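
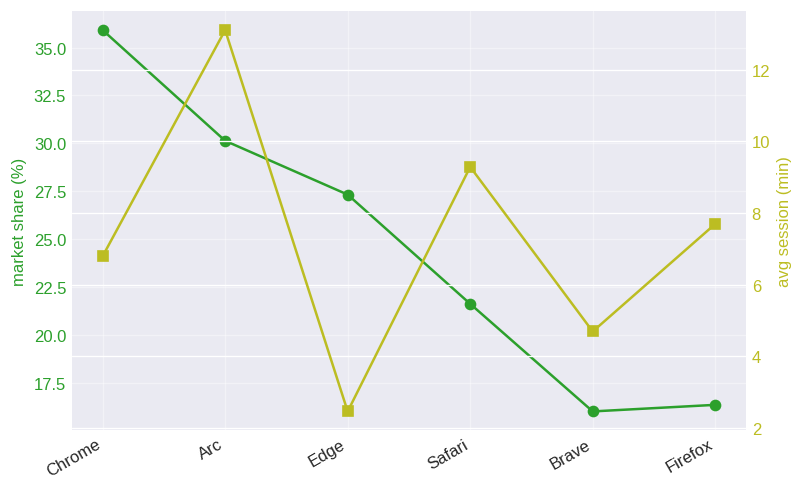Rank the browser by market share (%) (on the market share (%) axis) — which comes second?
Top 3 (on the market share (%) axis): Chrome ≈ 36, Arc ≈ 30, Edge ≈ 28.

Arc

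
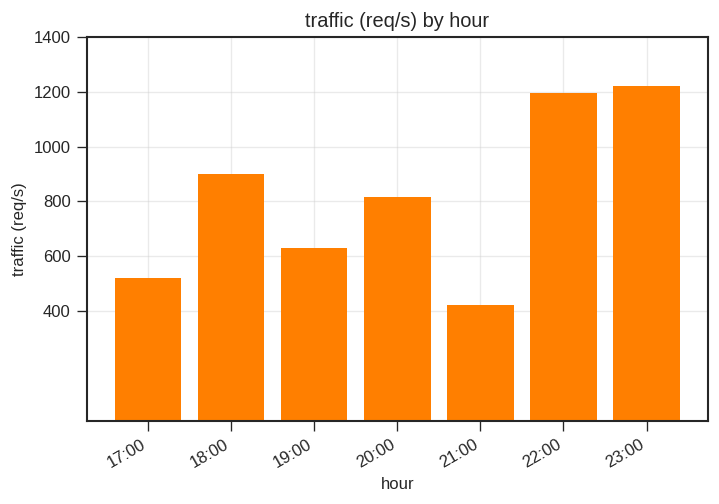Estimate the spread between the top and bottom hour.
Max 23:00 ≈ 1200, min 21:00 ≈ 400; range ≈ 800.

≈ 800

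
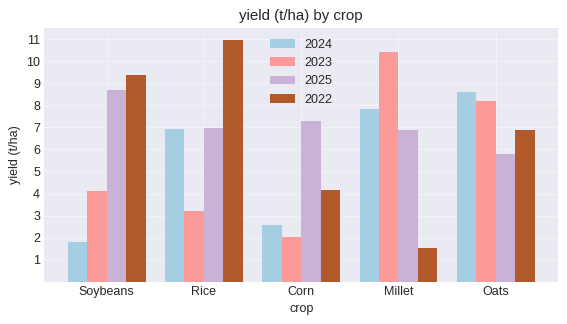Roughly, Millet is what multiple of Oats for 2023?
≈ 1.25×

Millet ≈ 10, Oats ≈ 8; 10/8 ≈ 1.25.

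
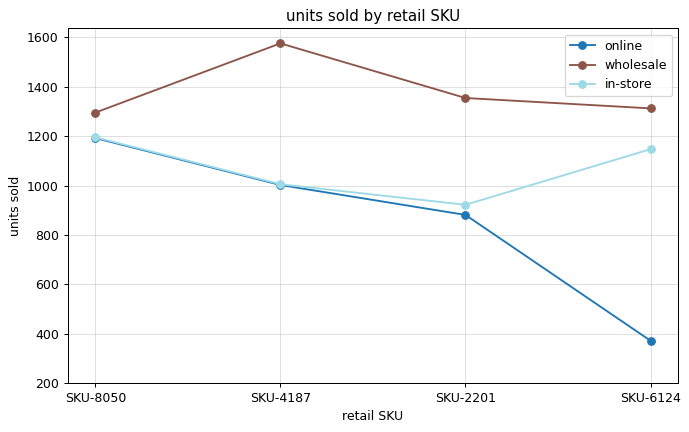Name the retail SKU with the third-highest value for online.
Top 4 for online: SKU-8050 ≈ 1200, SKU-4187 ≈ 1000, SKU-2201 ≈ 800, SKU-6124 ≈ 400.

SKU-2201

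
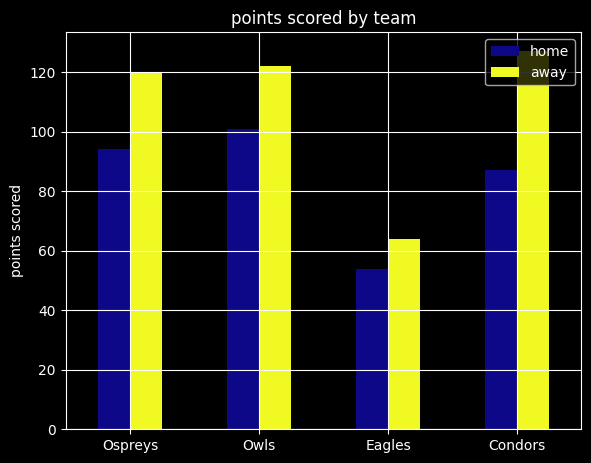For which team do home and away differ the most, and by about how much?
Condors: home ≈ 80, away ≈ 120 → gap ≈ 40. Next-largest (Ospreys) is only ≈ 20.

Condors, ≈ 40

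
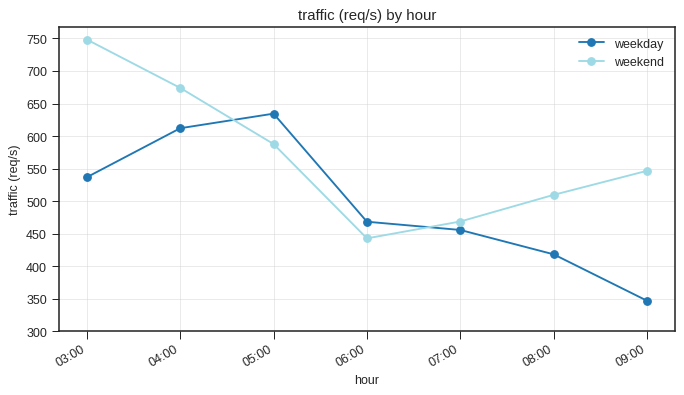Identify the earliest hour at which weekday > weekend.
04:00: weekday ≈ 600 vs weekend ≈ 650 (not yet); 05:00: weekday ≈ 650 vs weekend ≈ 600 (first crossover).

05:00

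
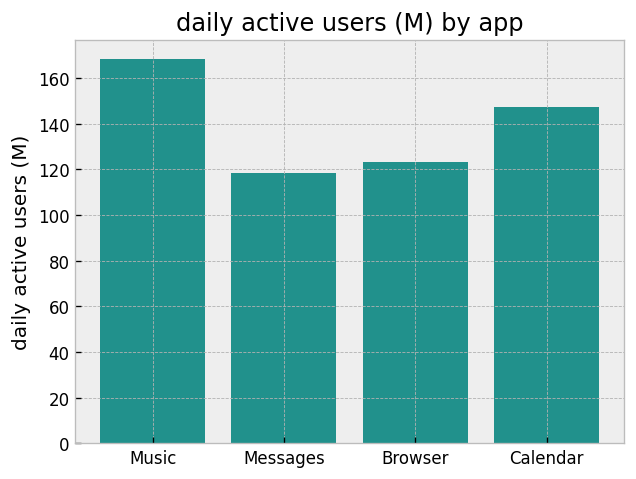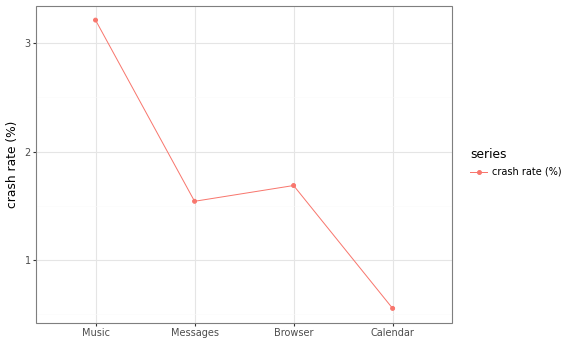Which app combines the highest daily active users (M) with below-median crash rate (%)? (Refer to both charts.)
Chart 2 median crash rate (%) ≈ 1.5; below-median apps: Messages, Calendar. Among those, Calendar has the highest daily active users (M) (≈ 140).

Calendar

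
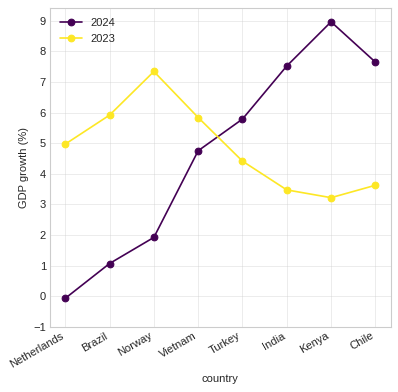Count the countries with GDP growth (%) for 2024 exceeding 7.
Above 7: India, Kenya, Chile.

3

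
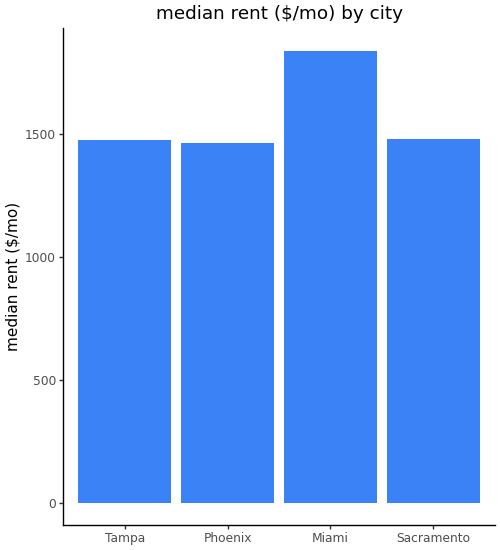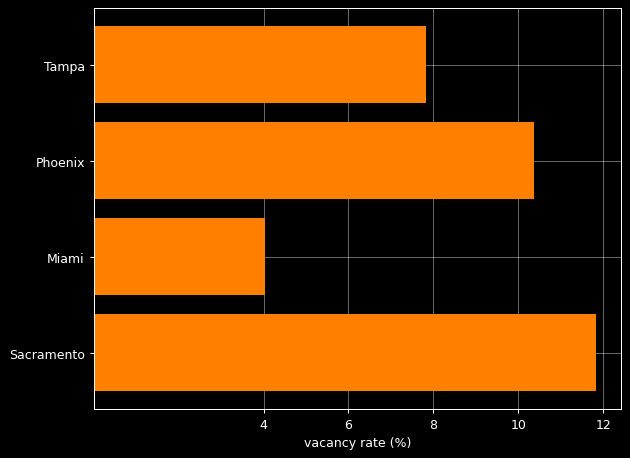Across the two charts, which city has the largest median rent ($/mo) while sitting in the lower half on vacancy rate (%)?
Chart 2 median vacancy rate (%) ≈ 10; below-median cities: Tampa, Miami. Among those, Miami has the highest median rent ($/mo) (≈ 1800).

Miami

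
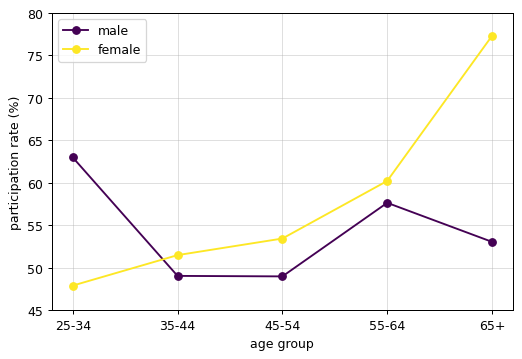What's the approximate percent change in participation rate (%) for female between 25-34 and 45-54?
25-34 ≈ 50, 45-54 ≈ 55; (55 − 50) / 50 ≈ +10%.

≈ +10%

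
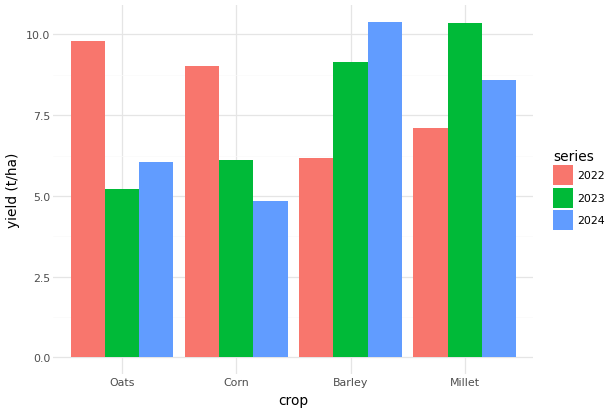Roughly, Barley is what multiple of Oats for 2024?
≈ 1.67×

Barley ≈ 10, Oats ≈ 6; 10/6 ≈ 1.67.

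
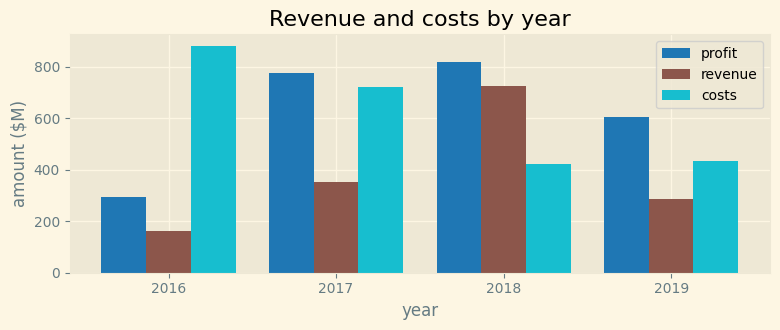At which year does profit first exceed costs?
2017

2016: profit ≈ 300 vs costs ≈ 900 (not yet); 2017: profit ≈ 800 vs costs ≈ 700 (first crossover).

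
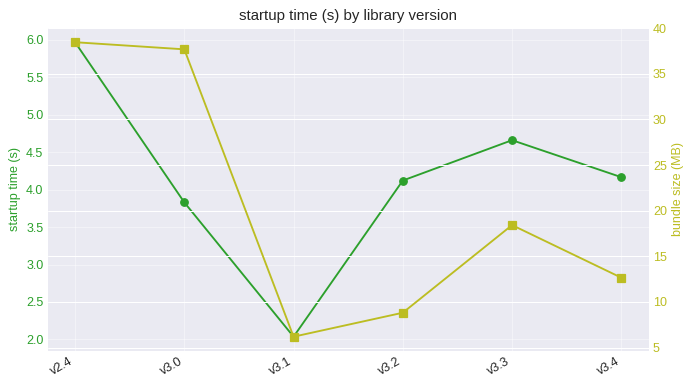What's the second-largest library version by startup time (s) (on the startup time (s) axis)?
v3.3

Top 3 (on the startup time (s) axis): v2.4 ≈ 6.0, v3.3 ≈ 4.5, v3.4 ≈ 4.0.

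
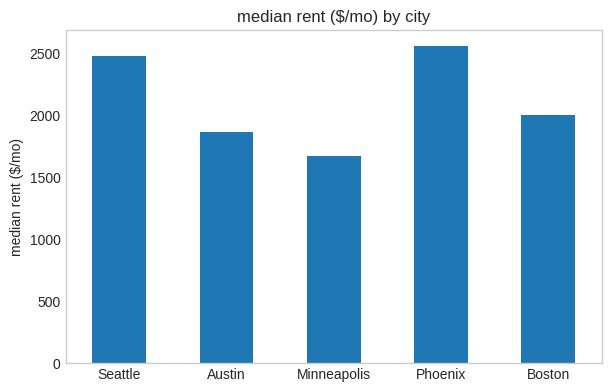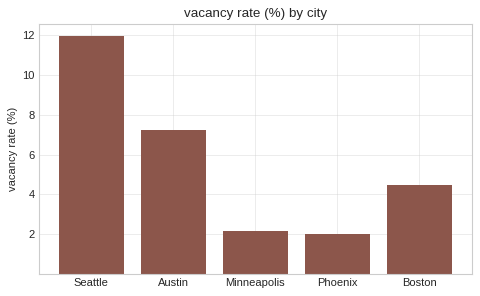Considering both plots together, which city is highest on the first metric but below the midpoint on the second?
Phoenix

Chart 2 median vacancy rate (%) ≈ 4; below-median cities: Minneapolis, Phoenix. Among those, Phoenix has the highest median rent ($/mo) (≈ 2500).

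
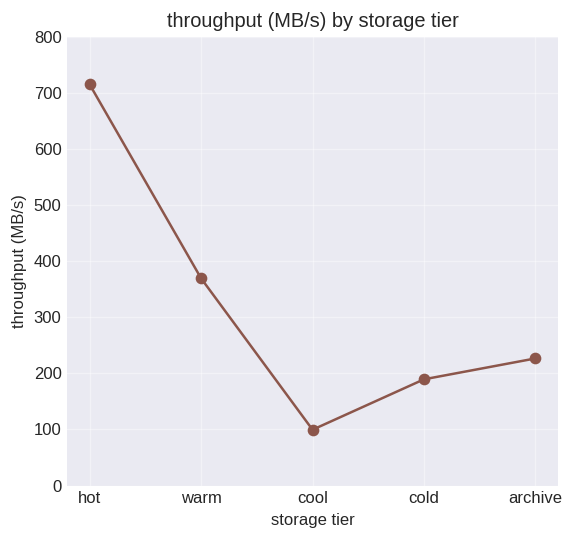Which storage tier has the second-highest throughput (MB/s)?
Top 3: hot ≈ 700, warm ≈ 400, archive ≈ 200.

warm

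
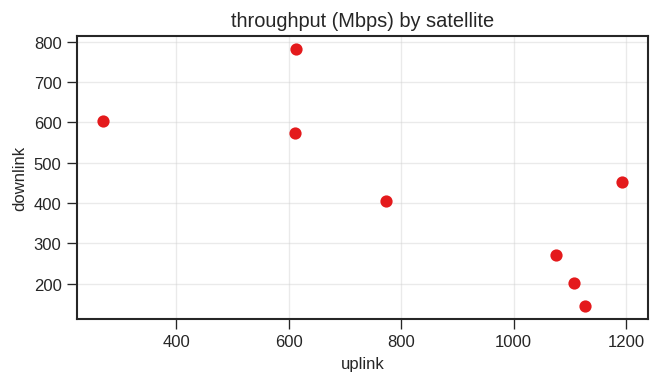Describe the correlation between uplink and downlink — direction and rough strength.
negative, strong

Points are negatively correlated; strong (|r| ≈ 0.8).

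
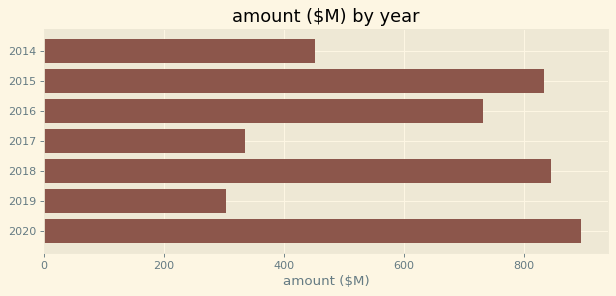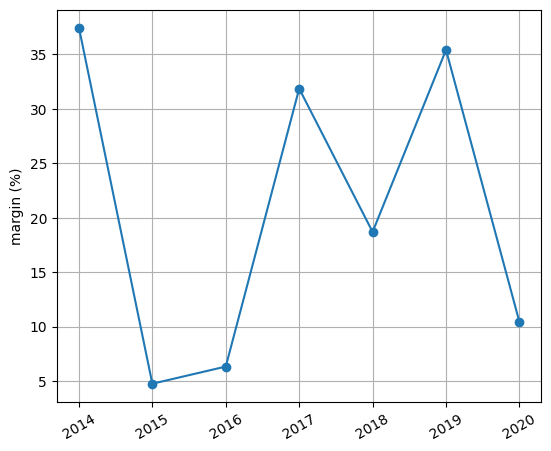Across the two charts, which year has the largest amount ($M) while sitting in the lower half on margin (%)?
2020

Chart 2 median margin (%) ≈ 20; below-median years: 2015, 2016, 2020. Among those, 2020 has the highest amount ($M) (≈ 900).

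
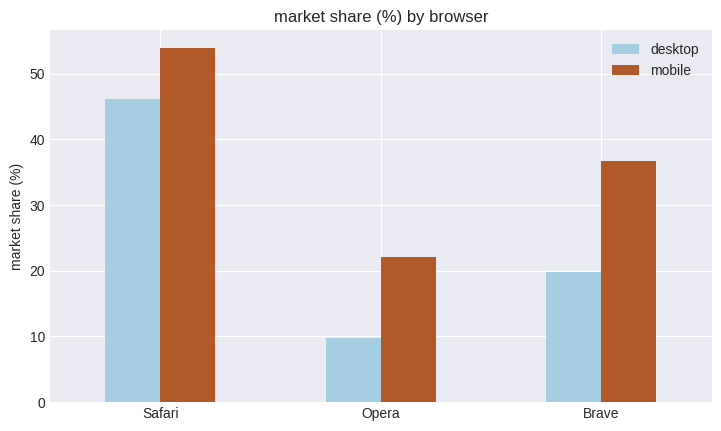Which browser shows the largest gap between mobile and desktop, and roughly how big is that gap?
Brave, ≈ 15 %

Brave: mobile ≈ 35, desktop ≈ 20 → gap ≈ 15. Next-largest (Opera) is only ≈ 10.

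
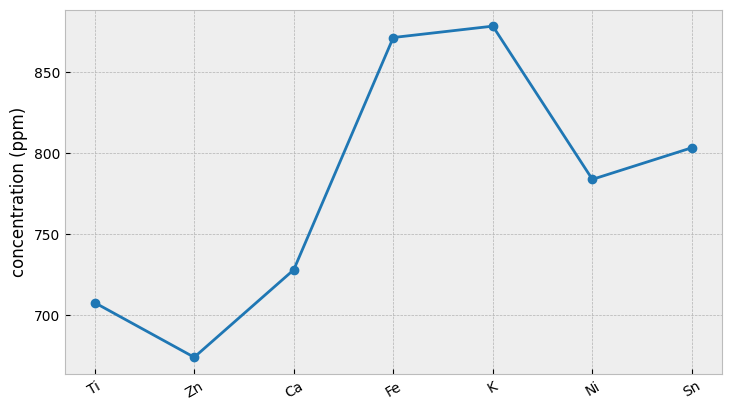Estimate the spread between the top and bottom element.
Max K ≈ 880, min Zn ≈ 680; range ≈ 200.

≈ 200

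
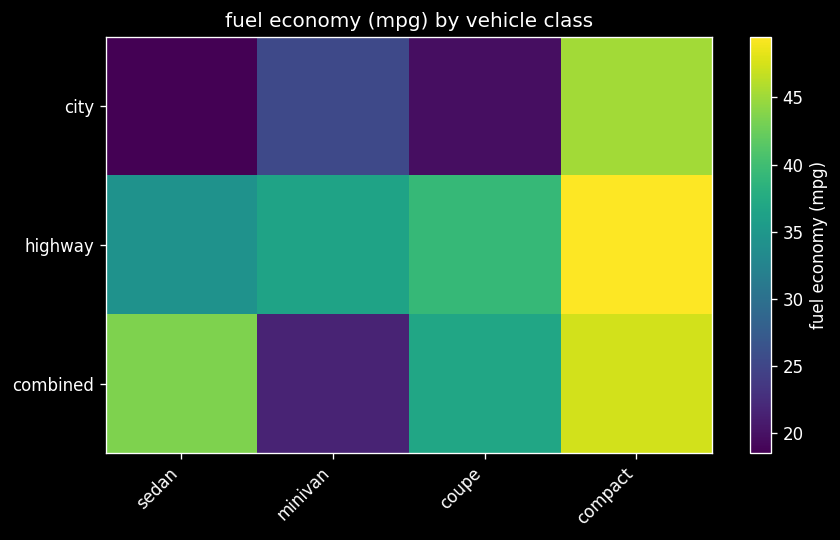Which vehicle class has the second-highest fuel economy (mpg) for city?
minivan

Top 3 for city: compact ≈ 45, minivan ≈ 25, coupe ≈ 20.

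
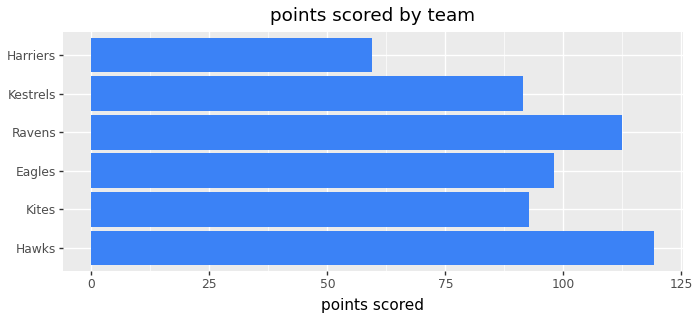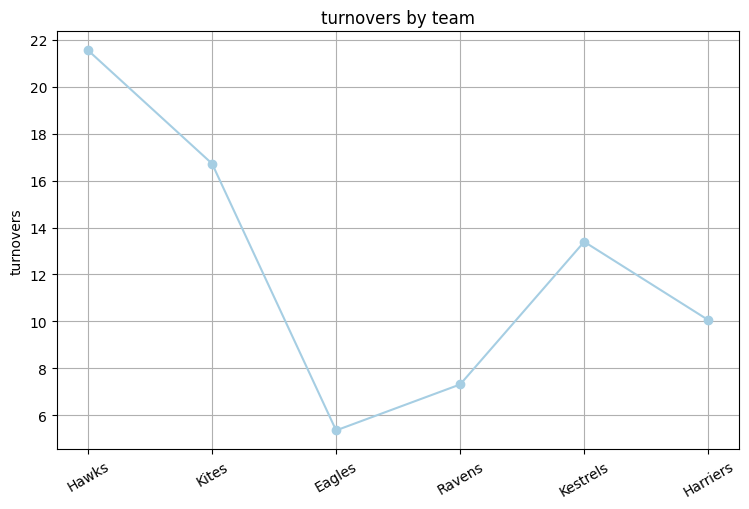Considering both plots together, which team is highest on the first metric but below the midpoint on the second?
Ravens

Chart 2 median turnovers ≈ 12; below-median teams: Eagles, Ravens, Harriers. Among those, Ravens has the highest points scored (≈ 120).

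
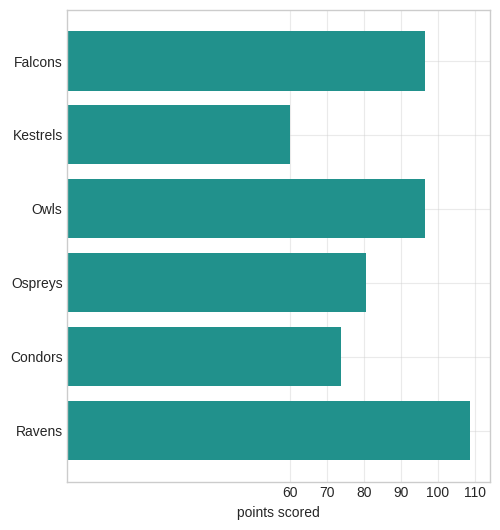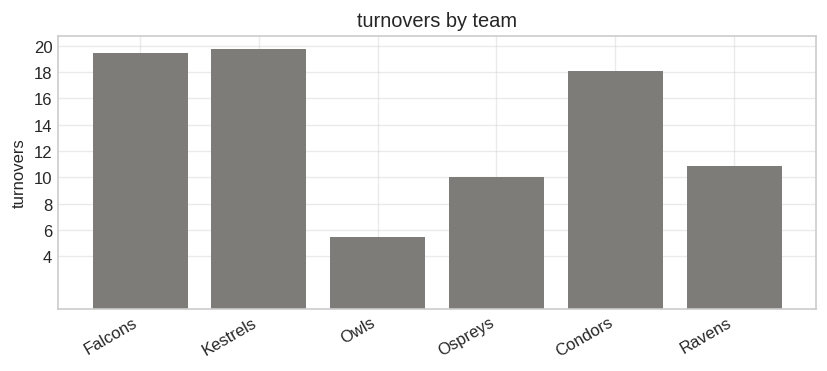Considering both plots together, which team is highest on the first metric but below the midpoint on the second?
Ravens

Chart 2 median turnovers ≈ 14; below-median teams: Owls, Ospreys, Ravens. Among those, Ravens has the highest points scored (≈ 110).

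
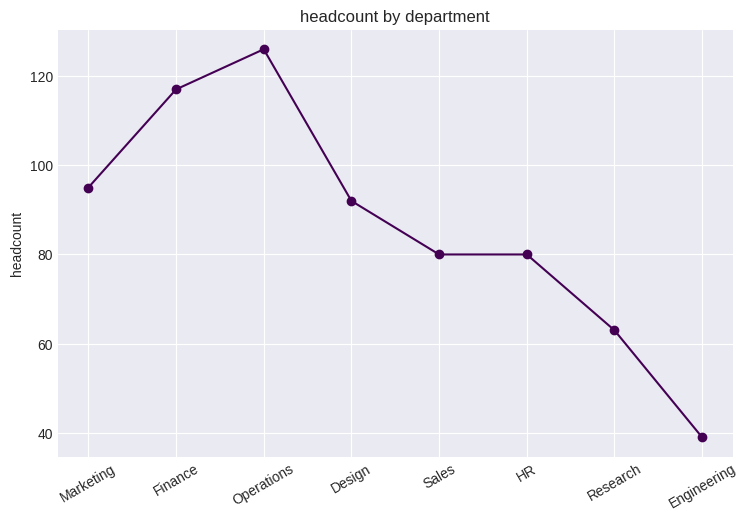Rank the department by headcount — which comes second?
Top 3: Operations ≈ 130, Finance ≈ 120, Marketing ≈ 100.

Finance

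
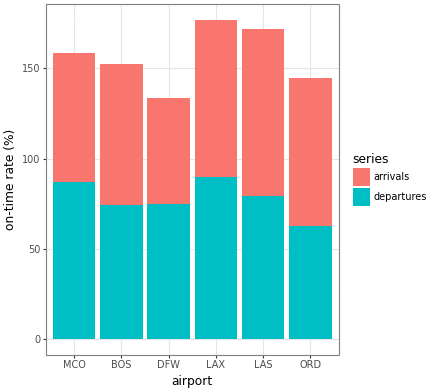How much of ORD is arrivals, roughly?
arrivals top ≈ 140, bottom ≈ 60; segment ≈ 80.

≈ 80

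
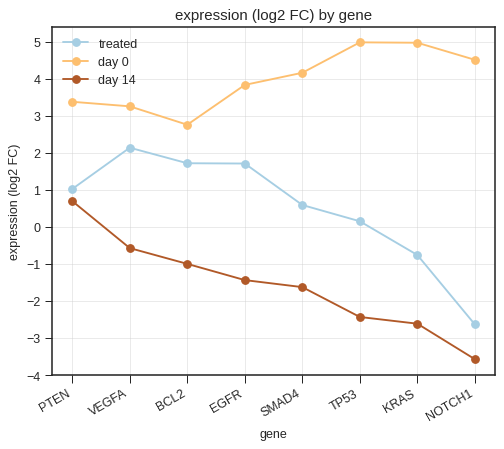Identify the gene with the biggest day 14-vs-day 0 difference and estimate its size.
NOTCH1: day 14 ≈ -4, day 0 ≈ 5 → gap ≈ 9. Next-largest (KRAS) is only ≈ 8.

NOTCH1, ≈ 9 log2 FC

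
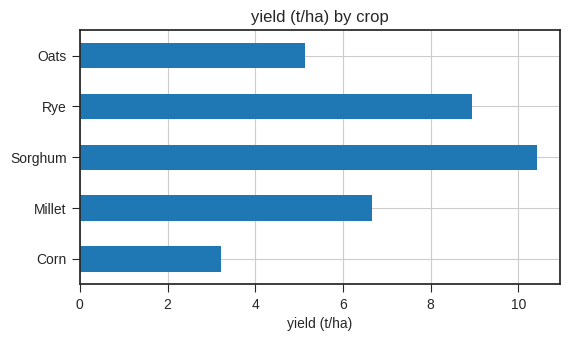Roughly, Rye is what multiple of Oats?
≈ 1.8×

Rye ≈ 9, Oats ≈ 5; 9/5 ≈ 1.8.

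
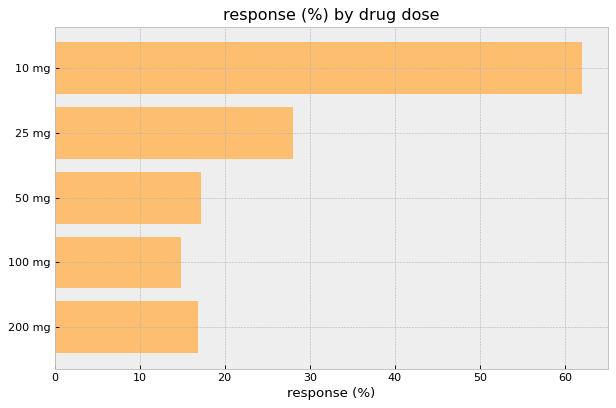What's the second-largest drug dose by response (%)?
Top 3: 10 mg ≈ 60, 25 mg ≈ 30, 50 mg ≈ 20.

25 mg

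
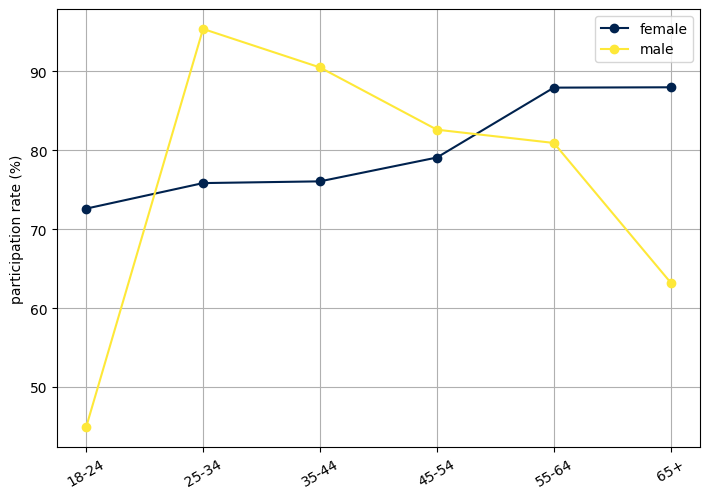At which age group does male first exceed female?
18-24: male ≈ 45 vs female ≈ 75 (not yet); 25-34: male ≈ 95 vs female ≈ 75 (first crossover).

25-34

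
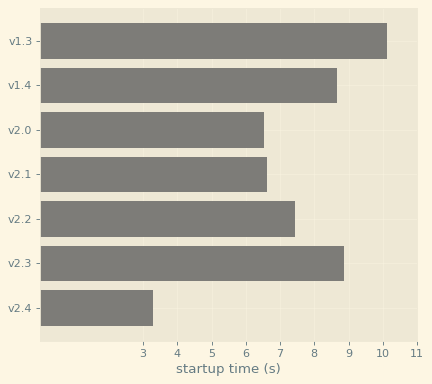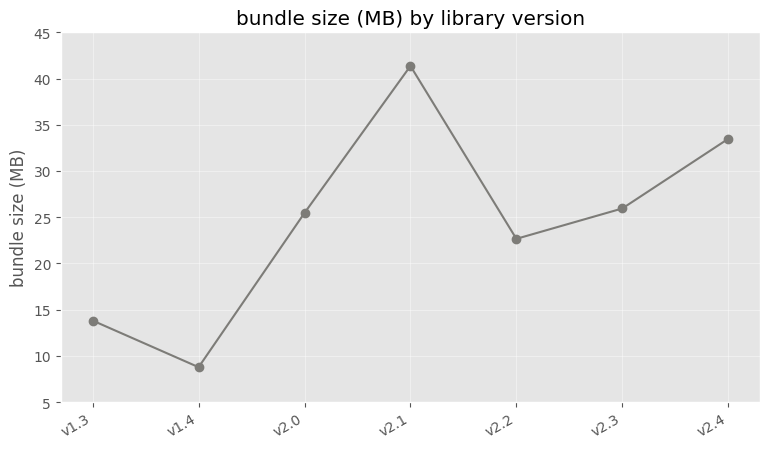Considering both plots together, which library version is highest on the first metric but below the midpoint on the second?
v1.3

Chart 2 median bundle size (MB) ≈ 25; below-median library versions: v1.3, v1.4, v2.2. Among those, v1.3 has the highest startup time (s) (≈ 10).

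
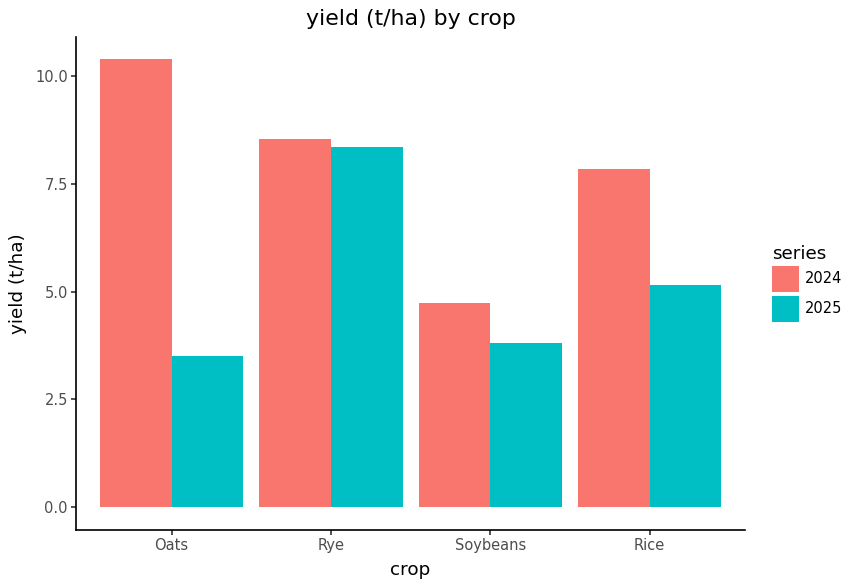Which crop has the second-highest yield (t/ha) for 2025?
Rice

Top 3 for 2025: Rye ≈ 8, Rice ≈ 5, Soybeans ≈ 4.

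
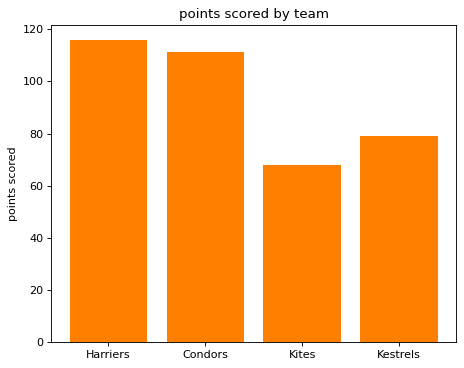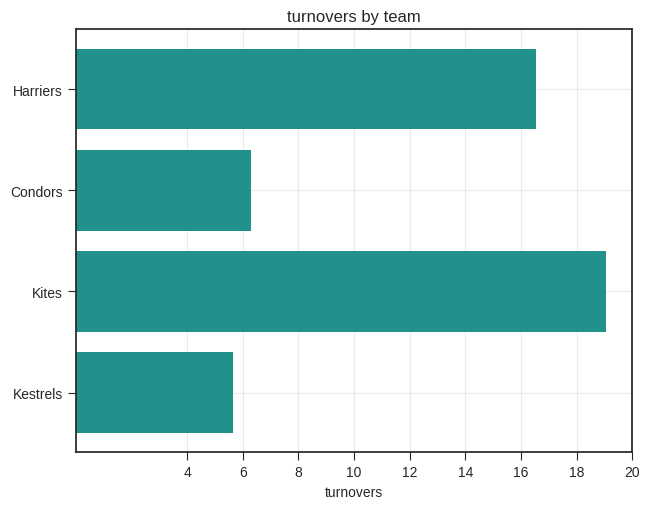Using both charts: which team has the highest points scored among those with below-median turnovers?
Chart 2 median turnovers ≈ 12; below-median teams: Condors, Kestrels. Among those, Condors has the highest points scored (≈ 120).

Condors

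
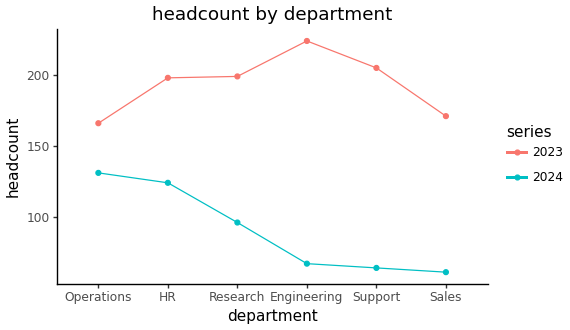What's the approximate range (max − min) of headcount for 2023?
Max Engineering ≈ 220, min Operations ≈ 160; range ≈ 60.

≈ 60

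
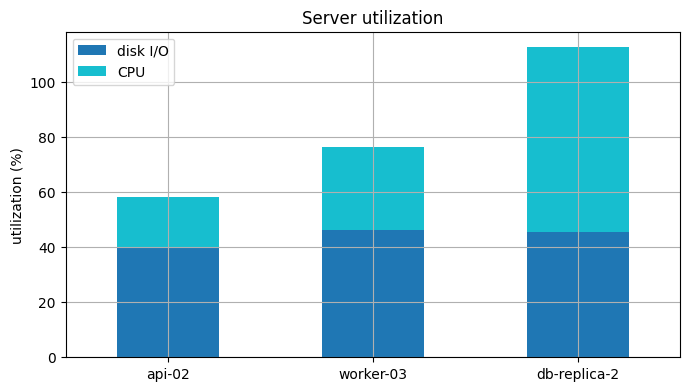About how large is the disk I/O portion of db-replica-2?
disk I/O top ≈ 50, bottom ≈ 0; segment ≈ 50.

≈ 50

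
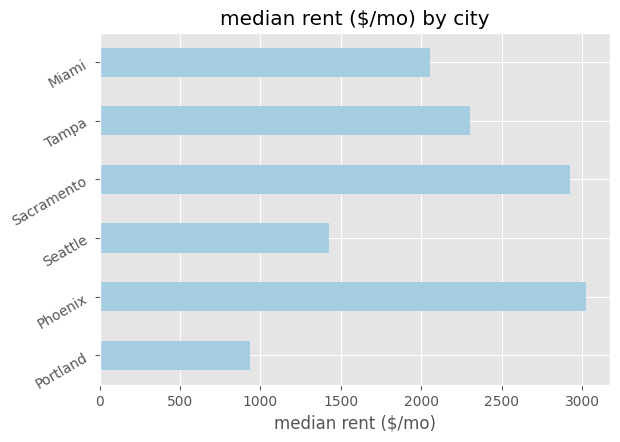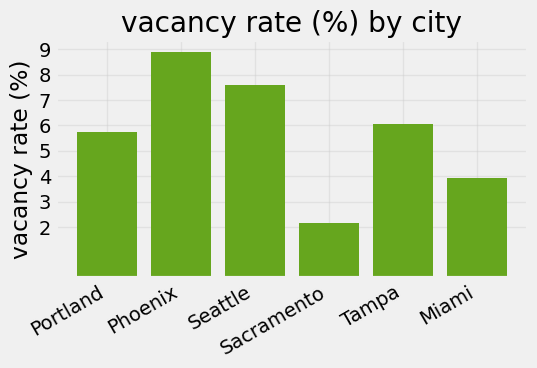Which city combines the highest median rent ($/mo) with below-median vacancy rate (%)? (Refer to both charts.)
Chart 2 median vacancy rate (%) ≈ 6; below-median cities: Portland, Sacramento, Miami. Among those, Sacramento has the highest median rent ($/mo) (≈ 3000).

Sacramento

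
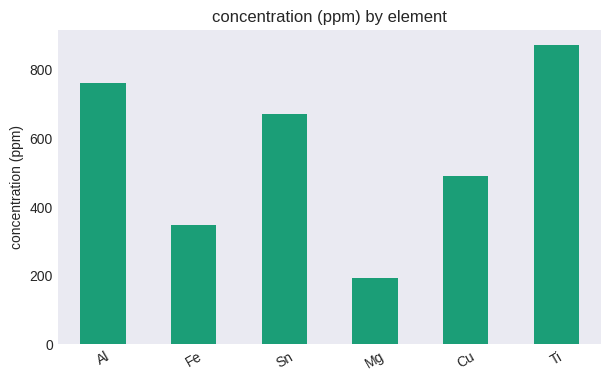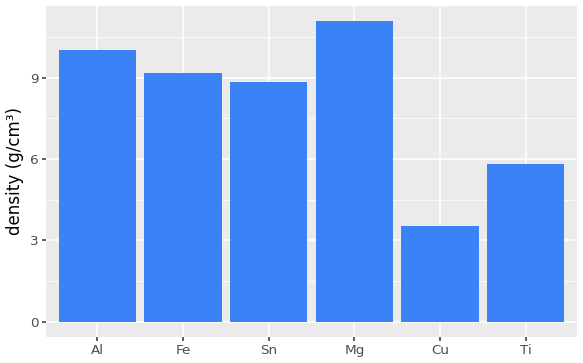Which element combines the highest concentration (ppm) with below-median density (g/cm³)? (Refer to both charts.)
Ti

Chart 2 median density (g/cm³) ≈ 10; below-median elements: Sn, Cu, Ti. Among those, Ti has the highest concentration (ppm) (≈ 900).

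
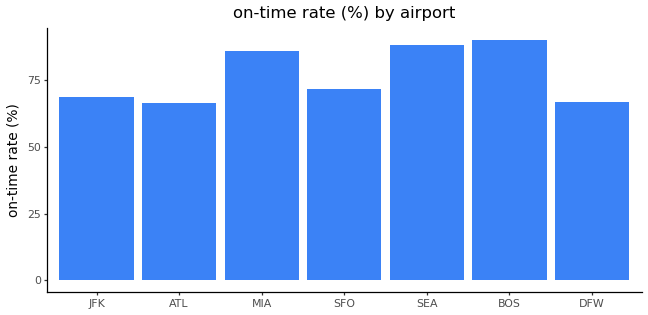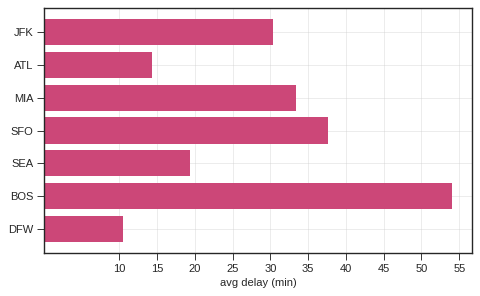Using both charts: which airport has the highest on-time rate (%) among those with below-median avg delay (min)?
Chart 2 median avg delay (min) ≈ 30; below-median airports: ATL, SEA, DFW. Among those, SEA has the highest on-time rate (%) (≈ 90).

SEA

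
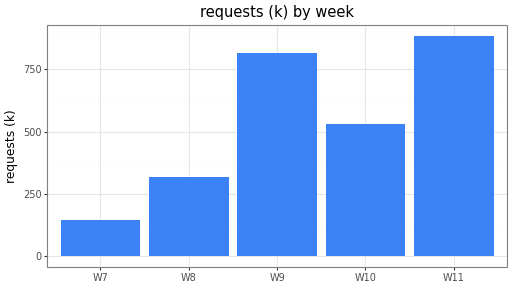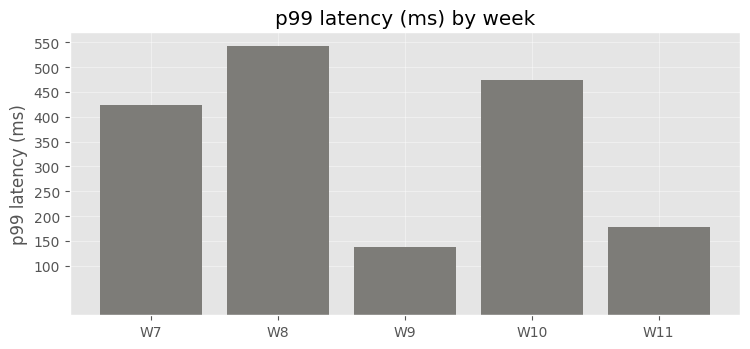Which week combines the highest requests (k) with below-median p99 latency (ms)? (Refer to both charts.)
W11

Chart 2 median p99 latency (ms) ≈ 400; below-median weeks: W9, W11. Among those, W11 has the highest requests (k) (≈ 900).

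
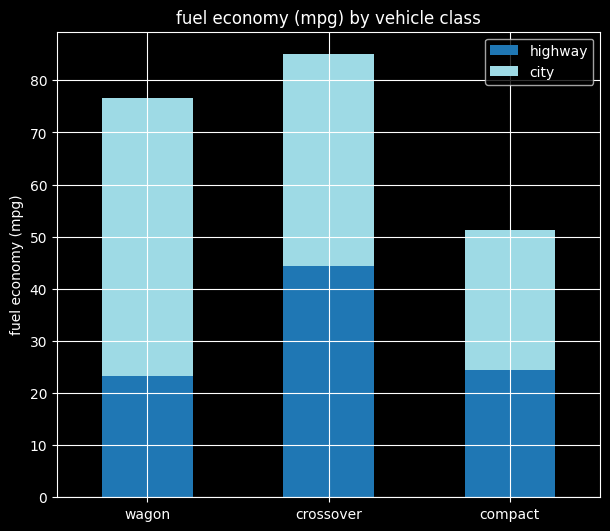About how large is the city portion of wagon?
≈ 60

city top ≈ 80, bottom ≈ 20; segment ≈ 60.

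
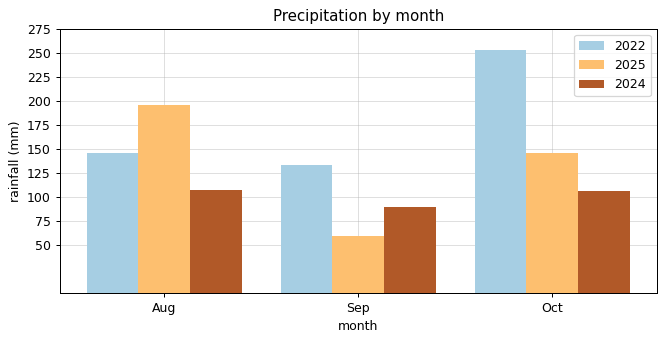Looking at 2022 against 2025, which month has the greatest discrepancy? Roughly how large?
Oct: 2022 ≈ 250, 2025 ≈ 150 → gap ≈ 100. Next-largest (Sep) is only ≈ 75.

Oct, ≈ 100 mm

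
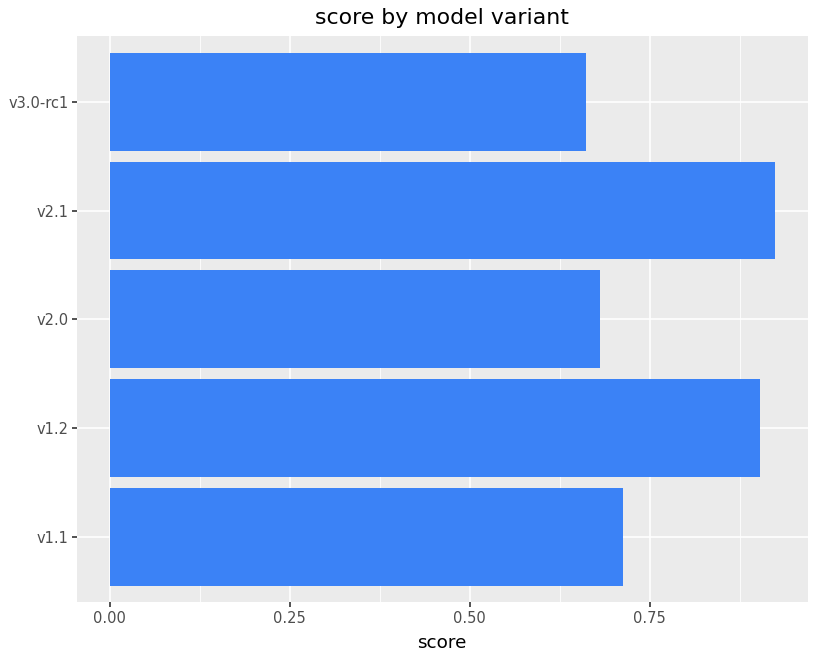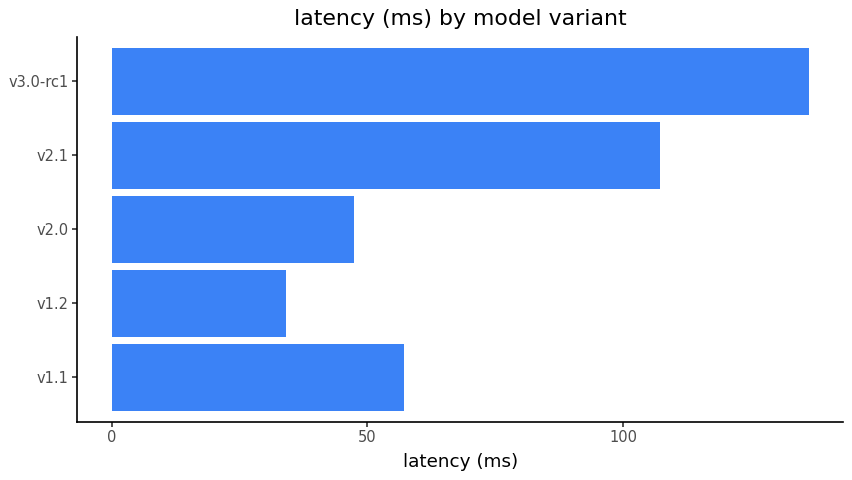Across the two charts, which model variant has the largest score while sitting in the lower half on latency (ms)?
Chart 2 median latency (ms) ≈ 60; below-median model variants: v1.2, v2.0. Among those, v1.2 has the highest score (≈ 0.9).

v1.2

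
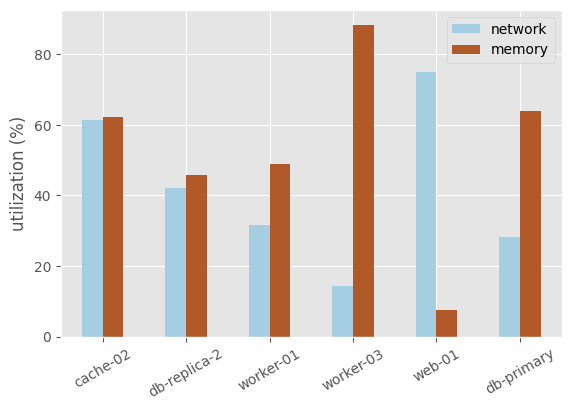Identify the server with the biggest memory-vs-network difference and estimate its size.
worker-03, ≈ 80 %

worker-03: memory ≈ 90, network ≈ 10 → gap ≈ 80. Next-largest (web-01) is only ≈ 60.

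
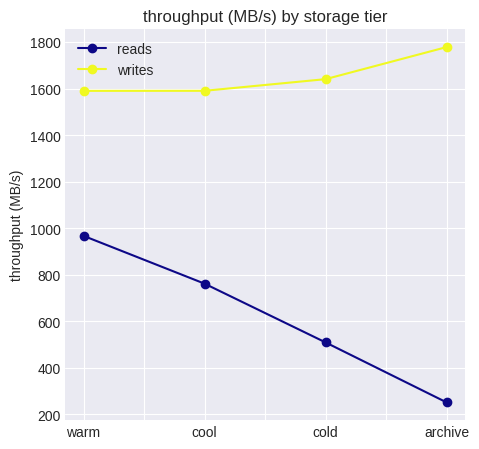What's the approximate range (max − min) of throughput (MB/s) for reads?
≈ 800

Max warm ≈ 1000, min archive ≈ 200; range ≈ 800.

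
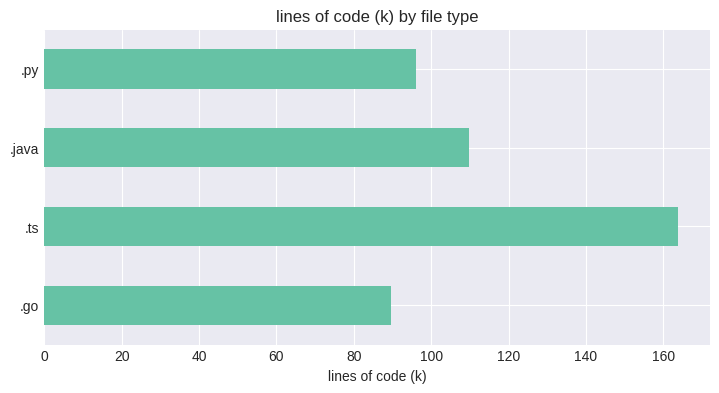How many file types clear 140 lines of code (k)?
1

Above 140: .ts.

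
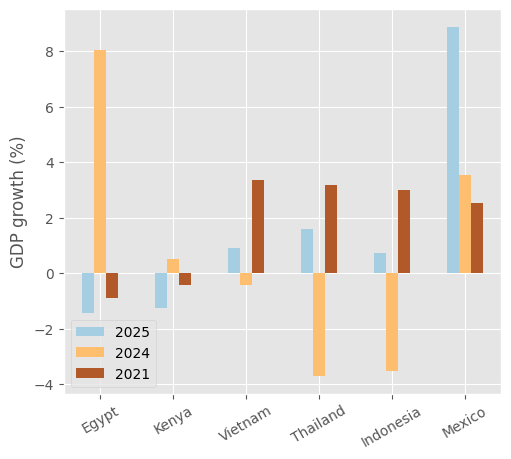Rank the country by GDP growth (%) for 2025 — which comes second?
Top 3 for 2025: Mexico ≈ 8, Thailand ≈ 2, Vietnam ≈ 0.

Thailand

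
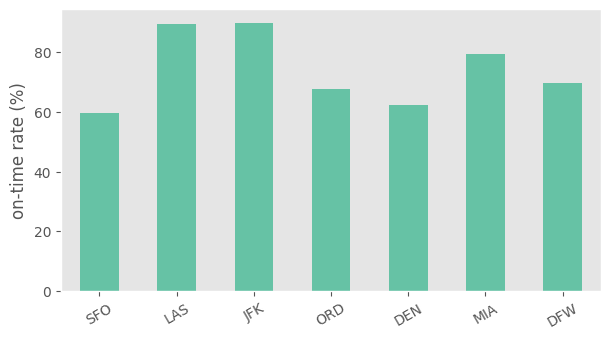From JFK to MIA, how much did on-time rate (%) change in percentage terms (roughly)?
JFK ≈ 90, MIA ≈ 80; (80 − 90) / 90 ≈ -11.1%.

≈ -11.1%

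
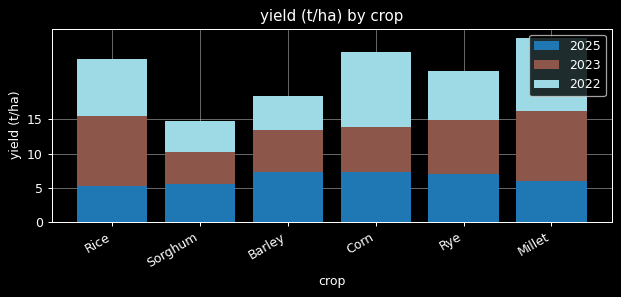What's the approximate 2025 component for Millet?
2025 top ≈ 5, bottom ≈ 0; segment ≈ 5.

≈ 5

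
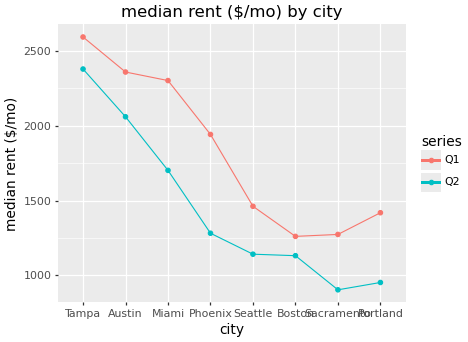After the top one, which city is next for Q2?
Top 3 for Q2: Tampa ≈ 2400, Austin ≈ 2000, Miami ≈ 1800.

Austin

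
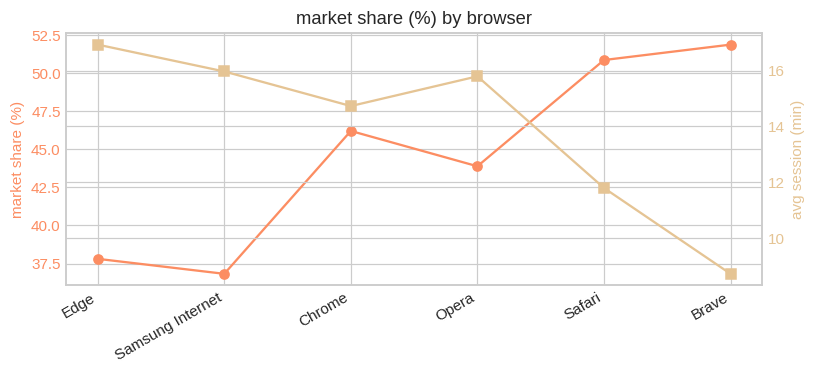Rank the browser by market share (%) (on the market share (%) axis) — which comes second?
Top 3 (on the market share (%) axis): Brave ≈ 52, Safari ≈ 50, Chrome ≈ 46.

Safari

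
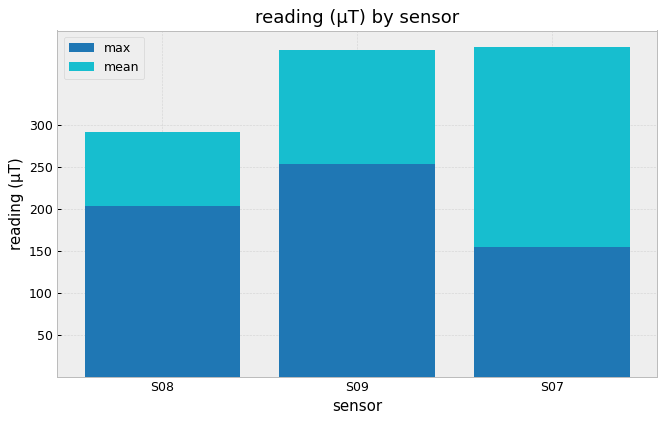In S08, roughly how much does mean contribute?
mean top ≈ 300, bottom ≈ 200; segment ≈ 100.

≈ 100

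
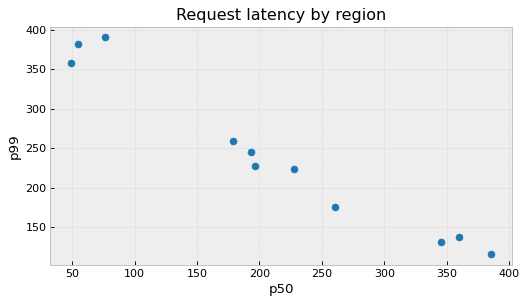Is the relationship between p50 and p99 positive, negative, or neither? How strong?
negative, strong

Points are negatively correlated; strong (|r| ≈ 1.0).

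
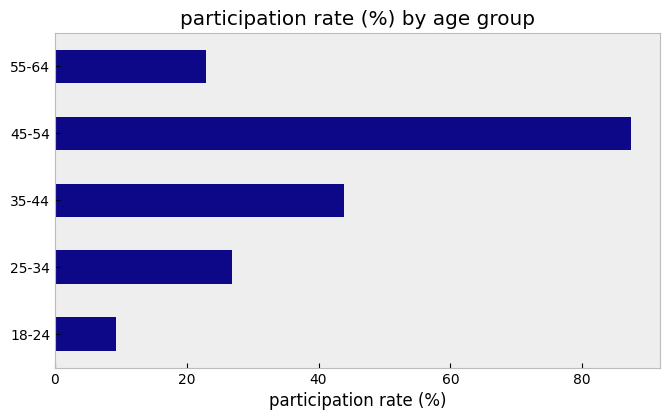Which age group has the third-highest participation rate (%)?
25-34

Top 4: 45-54 ≈ 90, 35-44 ≈ 40, 25-34 ≈ 30, 55-64 ≈ 20.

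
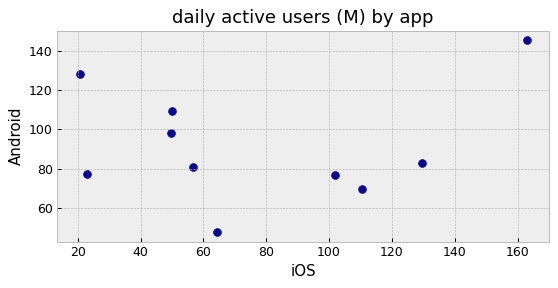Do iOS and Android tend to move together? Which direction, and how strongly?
no clear correlation

Points are roughly uncorrelated; weak (|r| ≈ 0.2).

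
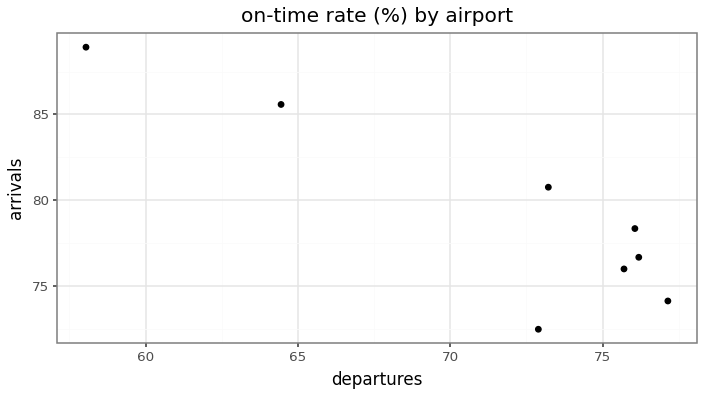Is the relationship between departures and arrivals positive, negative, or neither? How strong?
Points are negatively correlated; strong (|r| ≈ 0.9).

negative, strong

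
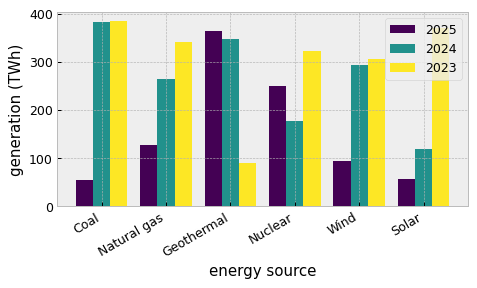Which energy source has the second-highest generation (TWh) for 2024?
Geothermal

Top 3 for 2024: Coal ≈ 400, Geothermal ≈ 350, Wind ≈ 300.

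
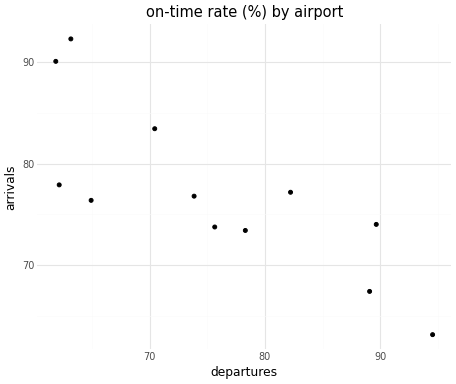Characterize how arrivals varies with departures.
Points are negatively correlated; strong (|r| ≈ 0.8).

negative, strong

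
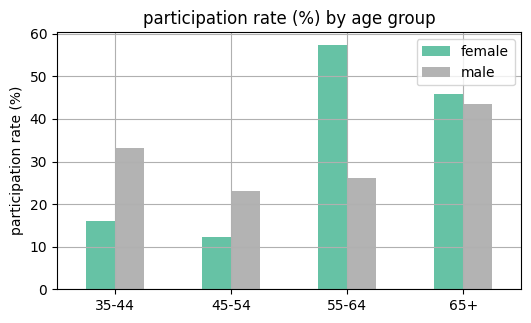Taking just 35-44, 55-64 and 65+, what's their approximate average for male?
(35 + 25 + 45) / 3 ≈ 35.

≈ 35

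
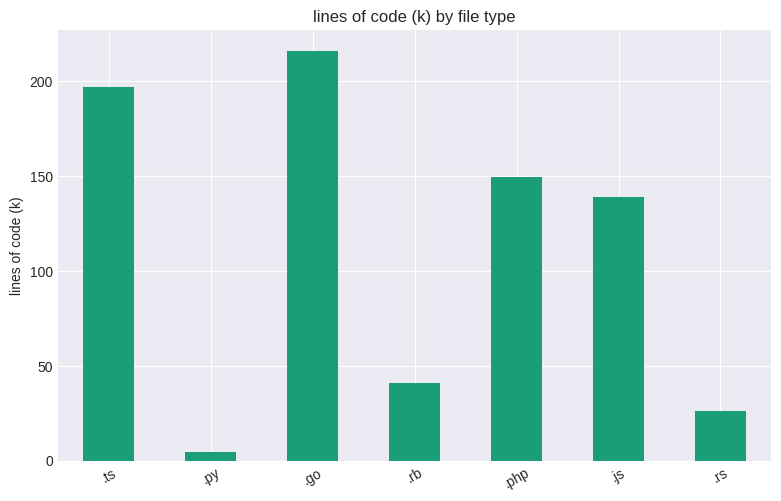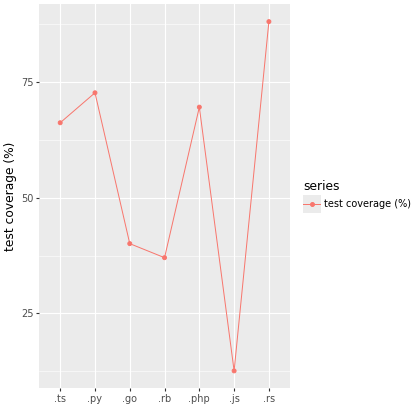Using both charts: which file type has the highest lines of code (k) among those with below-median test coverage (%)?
Chart 2 median test coverage (%) ≈ 70; below-median file types: .go, .rb, .js. Among those, .go has the highest lines of code (k) (≈ 220).

.go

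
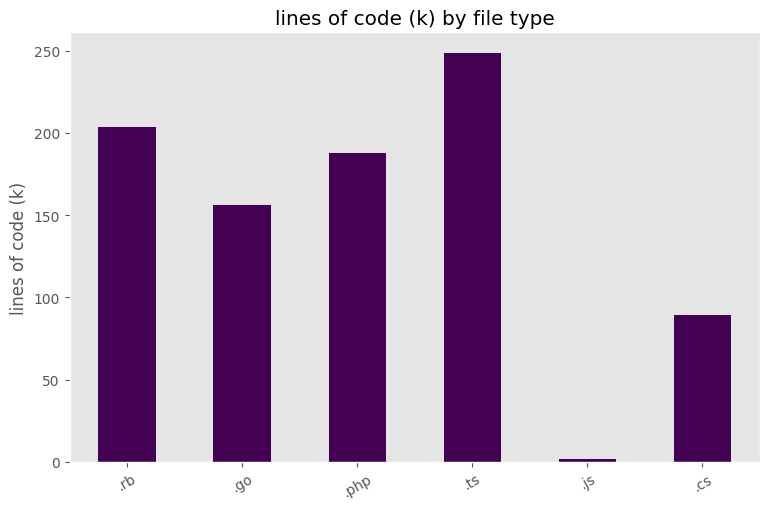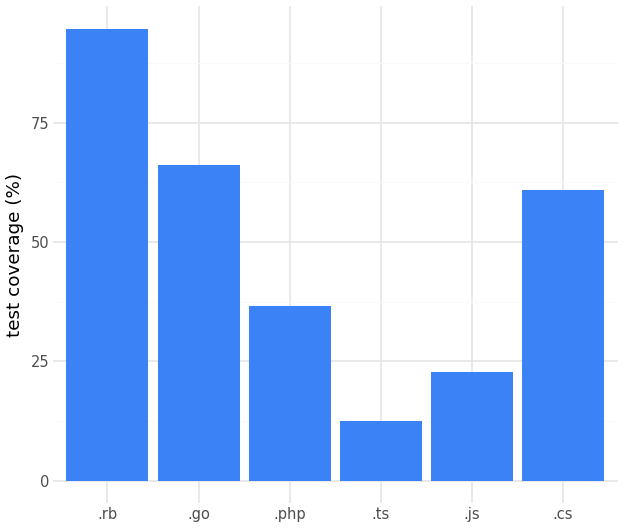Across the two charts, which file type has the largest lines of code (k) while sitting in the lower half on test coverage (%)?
.ts

Chart 2 median test coverage (%) ≈ 50; below-median file types: .php, .ts, .js. Among those, .ts has the highest lines of code (k) (≈ 250).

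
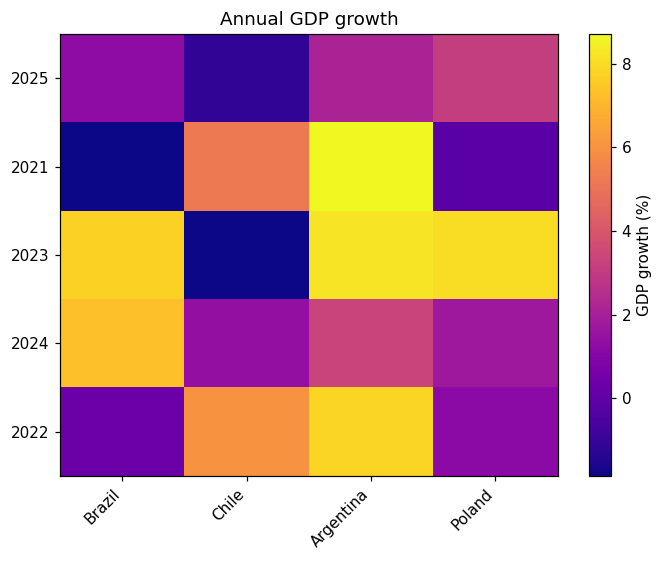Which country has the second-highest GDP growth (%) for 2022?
Chile

Top 3 for 2022: Argentina ≈ 8, Chile ≈ 6, Poland ≈ 1.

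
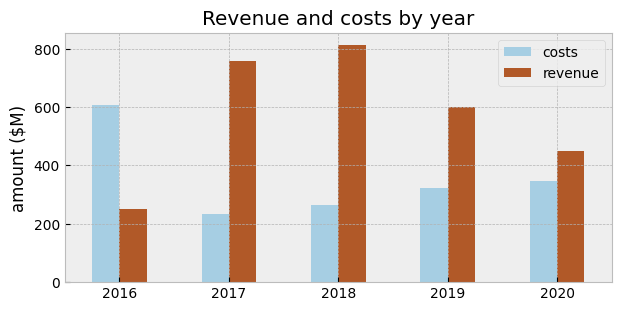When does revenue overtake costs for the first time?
2016: revenue ≈ 300 vs costs ≈ 600 (not yet); 2017: revenue ≈ 800 vs costs ≈ 200 (first crossover).

2017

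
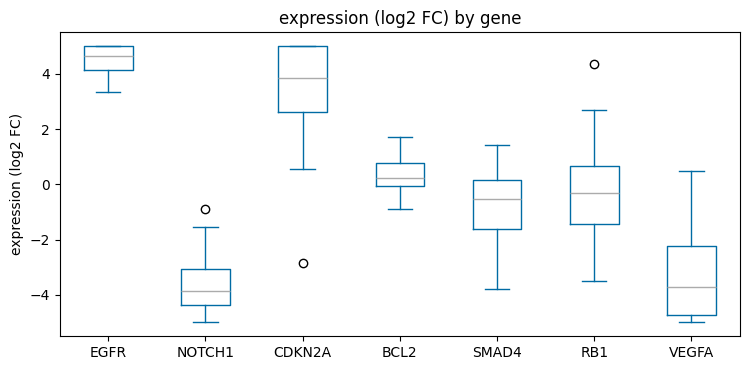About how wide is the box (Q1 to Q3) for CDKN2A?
≈ 2

Q3 ≈ 5, Q1 ≈ 3; IQR ≈ 2.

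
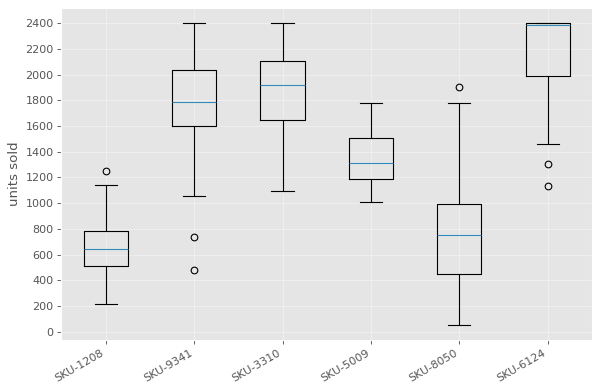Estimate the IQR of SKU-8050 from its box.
Q3 ≈ 1000, Q1 ≈ 400; IQR ≈ 600.

≈ 600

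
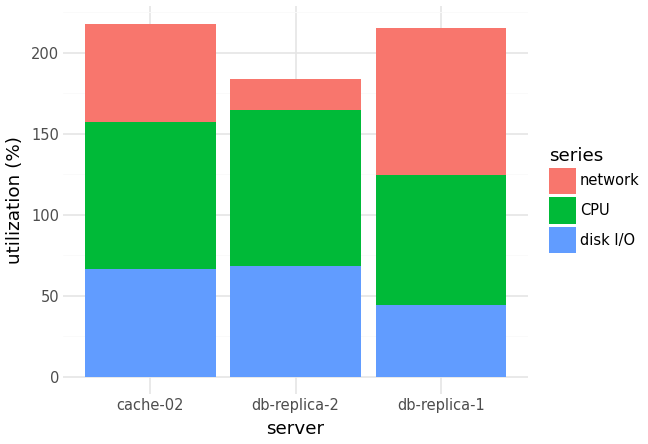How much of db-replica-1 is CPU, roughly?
≈ 80

CPU top ≈ 120, bottom ≈ 40; segment ≈ 80.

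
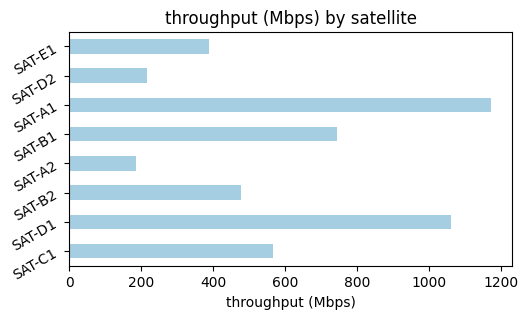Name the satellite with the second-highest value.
Top 3: SAT-A1 ≈ 1200, SAT-D1 ≈ 1100, SAT-B1 ≈ 700.

SAT-D1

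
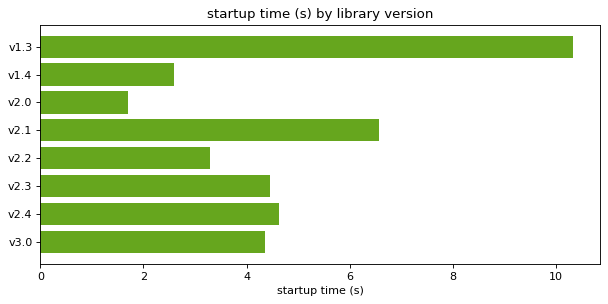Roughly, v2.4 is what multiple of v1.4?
v2.4 ≈ 5, v1.4 ≈ 3; 5/3 ≈ 1.67.

≈ 1.67×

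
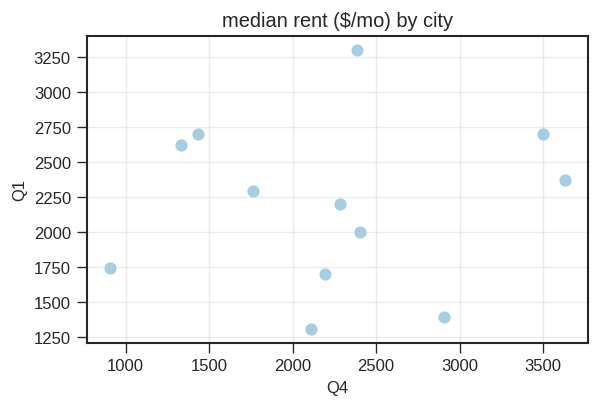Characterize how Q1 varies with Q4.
no clear correlation

Points are roughly uncorrelated; weak (|r| ≈ 0.1).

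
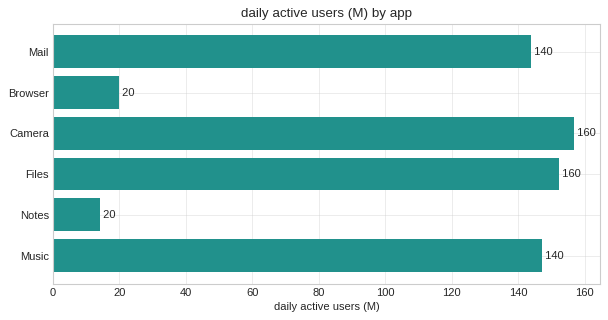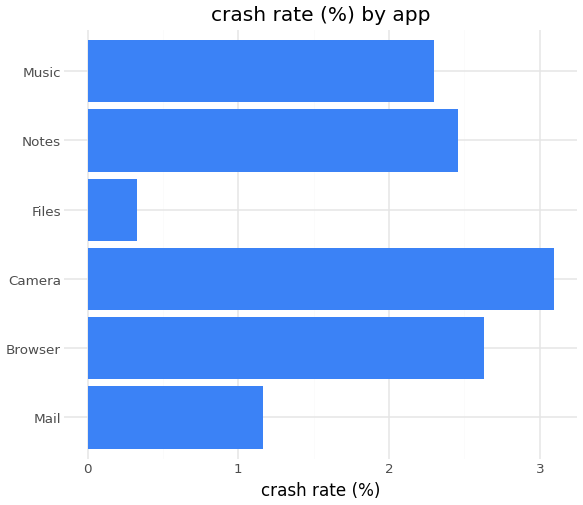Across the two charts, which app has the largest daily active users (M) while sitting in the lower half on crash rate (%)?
Chart 2 median crash rate (%) ≈ 2.5; below-median apps: Mail, Files, Music. Among those, Files has the highest daily active users (M) (≈ 160).

Files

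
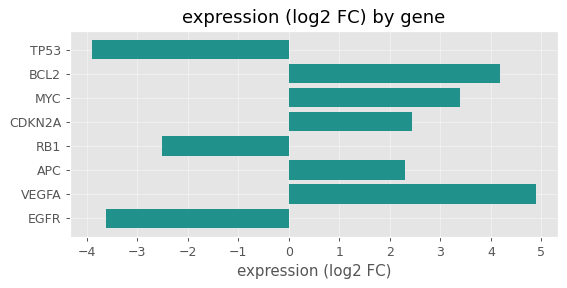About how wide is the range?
Max VEGFA ≈ 5, min TP53 ≈ -4; range ≈ 9.

≈ 9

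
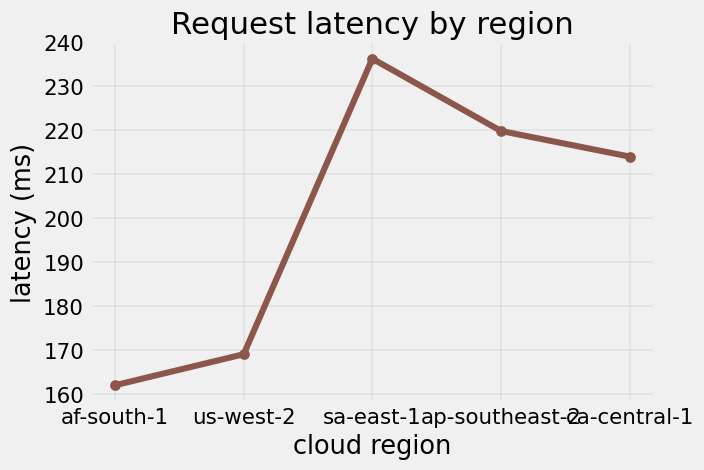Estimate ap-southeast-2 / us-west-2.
≈ 1.29×

ap-southeast-2 ≈ 220, us-west-2 ≈ 170; 220/170 ≈ 1.29.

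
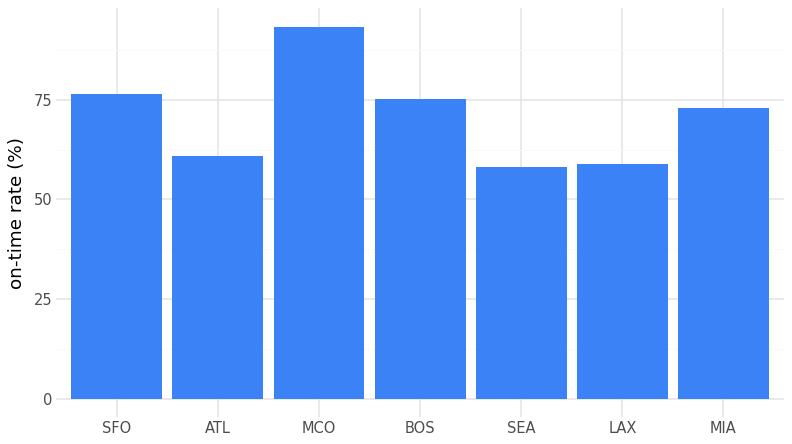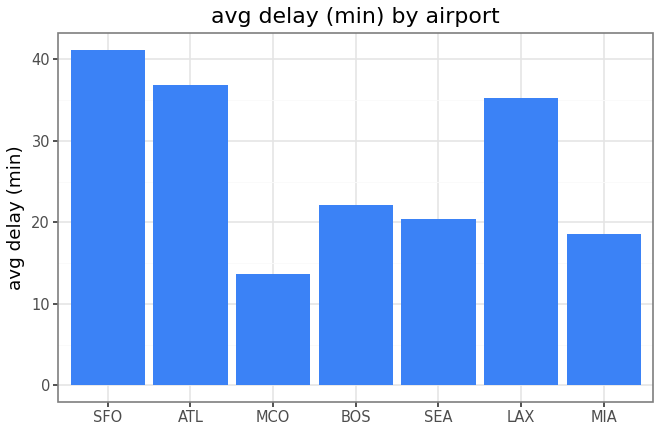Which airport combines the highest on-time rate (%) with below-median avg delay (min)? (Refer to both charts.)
MCO

Chart 2 median avg delay (min) ≈ 20; below-median airports: MCO, SEA, MIA. Among those, MCO has the highest on-time rate (%) (≈ 90).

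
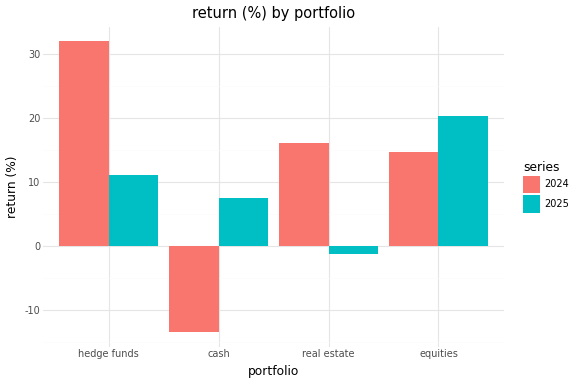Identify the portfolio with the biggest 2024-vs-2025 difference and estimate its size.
cash: 2024 ≈ -15, 2025 ≈ 10 → gap ≈ 25. Next-largest (hedge funds) is only ≈ 20.

cash, ≈ 25 %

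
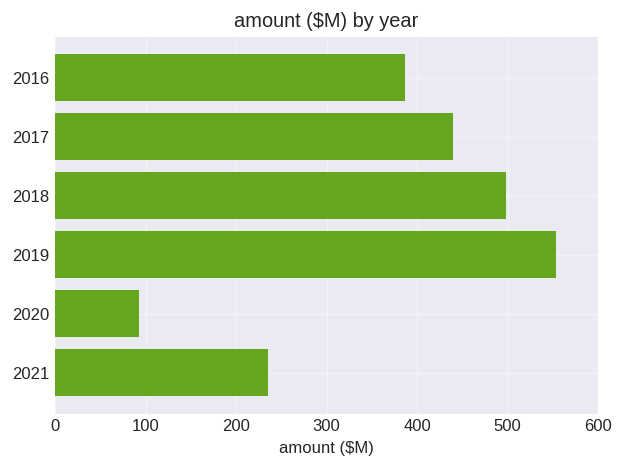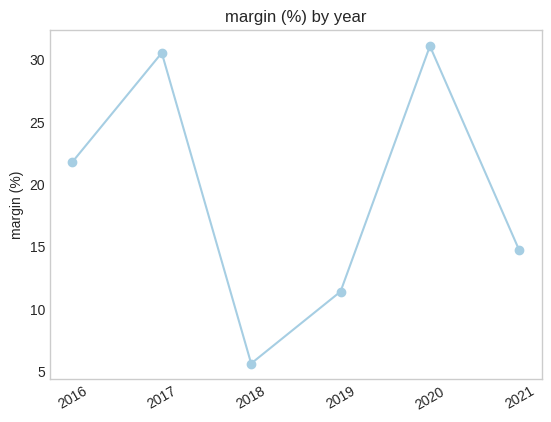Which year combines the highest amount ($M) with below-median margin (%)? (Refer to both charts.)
2019

Chart 2 median margin (%) ≈ 20; below-median years: 2018, 2019, 2021. Among those, 2019 has the highest amount ($M) (≈ 600).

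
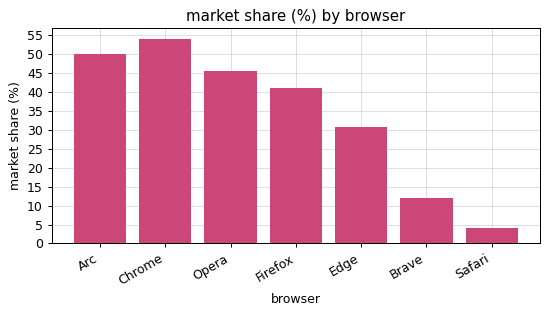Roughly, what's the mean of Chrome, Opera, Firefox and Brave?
(55 + 45 + 40 + 10) / 4 ≈ 38.

≈ 38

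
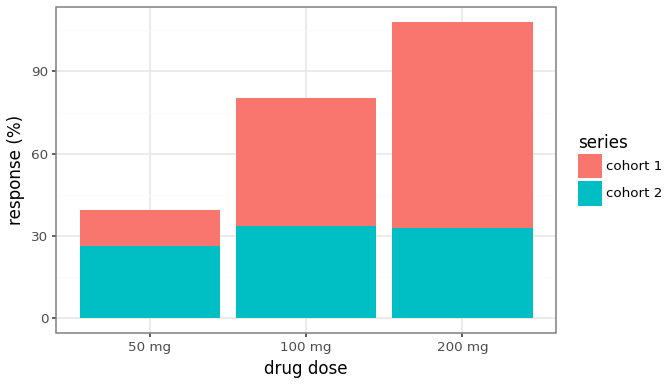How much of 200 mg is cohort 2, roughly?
cohort 2 top ≈ 30, bottom ≈ 0; segment ≈ 30.

≈ 30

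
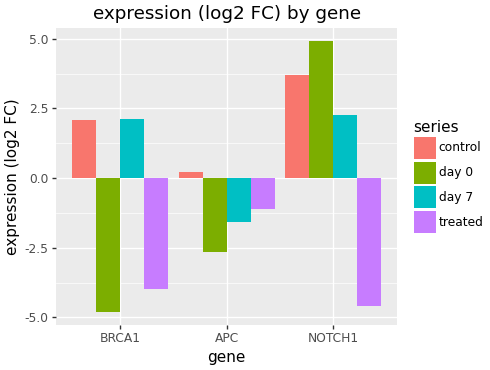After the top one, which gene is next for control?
Top 3 for control: NOTCH1 ≈ 4, BRCA1 ≈ 2, APC ≈ 0.

BRCA1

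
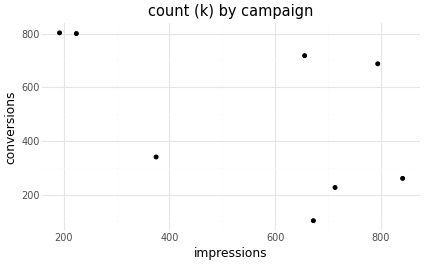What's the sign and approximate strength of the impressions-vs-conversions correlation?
negative, moderate

Points are negatively correlated; moderate (|r| ≈ 0.5).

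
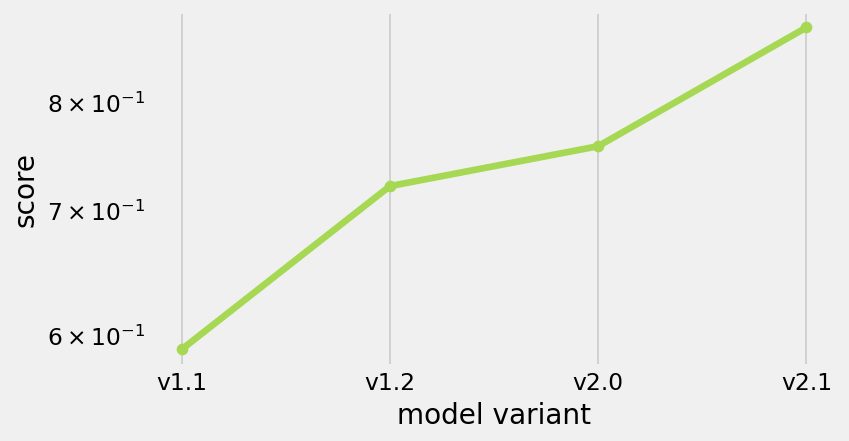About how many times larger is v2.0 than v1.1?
≈ 1.25×

v2.0 ≈ 0.75, v1.1 ≈ 0.60; 0.75/0.60 ≈ 1.25.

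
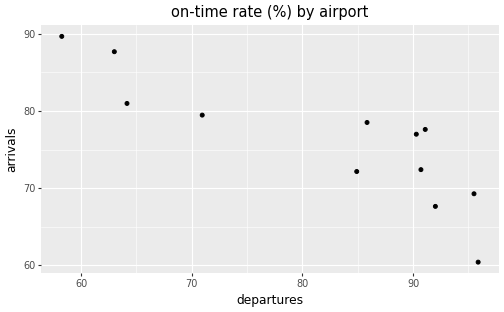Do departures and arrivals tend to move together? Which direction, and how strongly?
Points are negatively correlated; strong (|r| ≈ 0.9).

negative, strong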